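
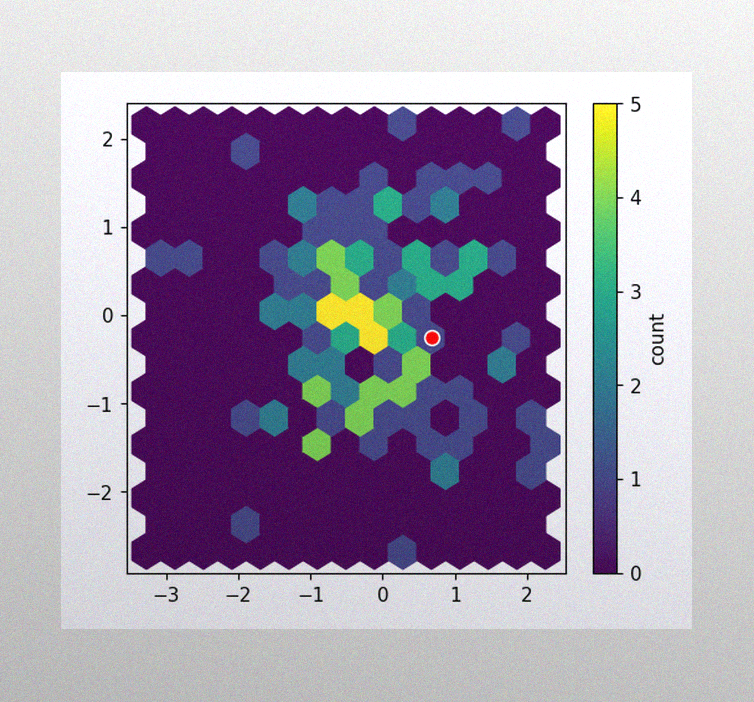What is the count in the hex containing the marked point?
1

The image has some photo noise and uneven lighting. The marked hex reads 1 on the colorbar.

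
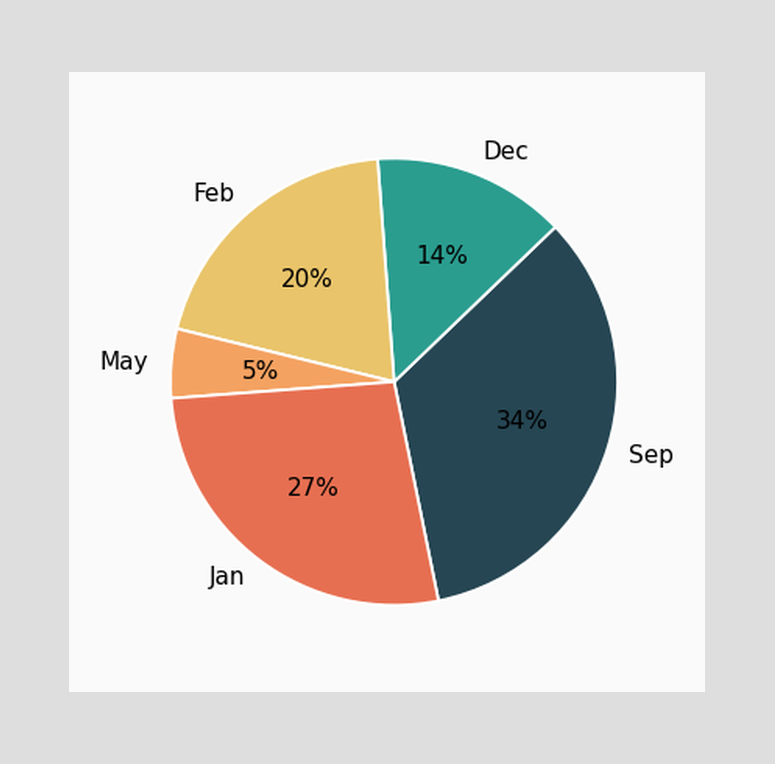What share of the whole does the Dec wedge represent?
14%

The Dec slice takes up 14% of the pie.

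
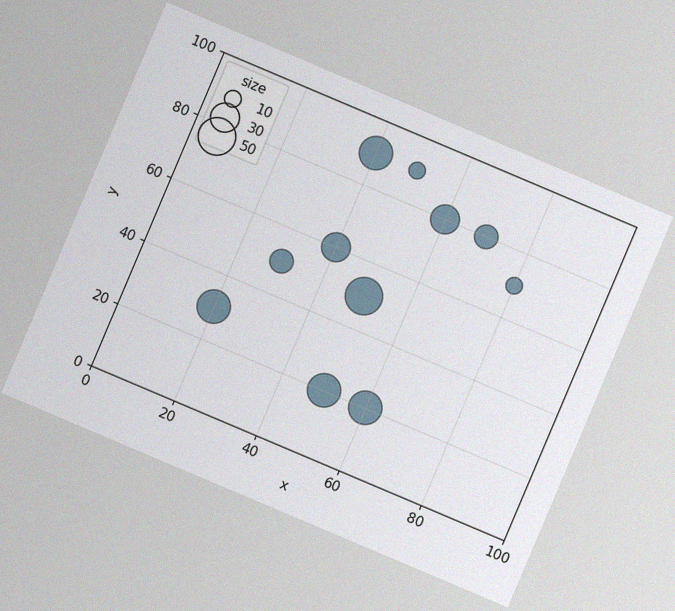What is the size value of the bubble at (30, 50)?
The chart is tilted about 23° clockwise, with some photo noise. Matching the bubble at (30, 50) against the size legend gives 20.

20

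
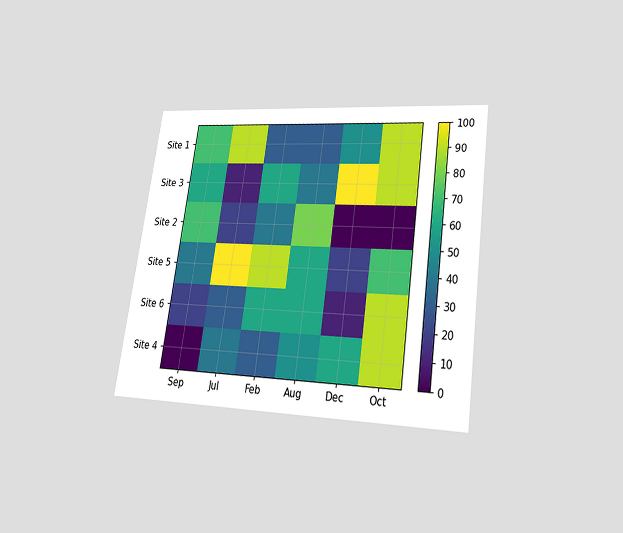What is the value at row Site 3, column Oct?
90

The chart is tilted about 8° clockwise and viewed at a slight angle. Matching cell (Site 3, Oct) against the colorbar gives 90.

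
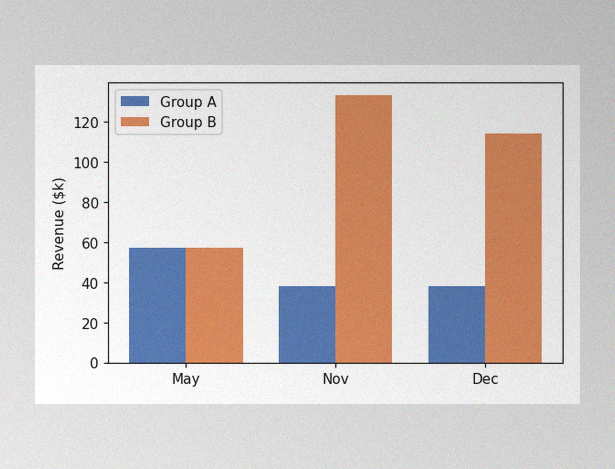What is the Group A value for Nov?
$38k

The image has some photo noise and uneven lighting. The Group A bar at Nov reaches $38k on the y-axis.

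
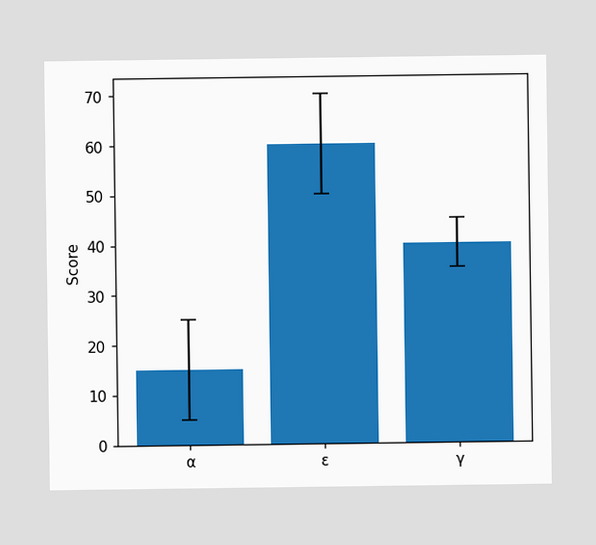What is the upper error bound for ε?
The ε bar's upper whisker reaches 70.

70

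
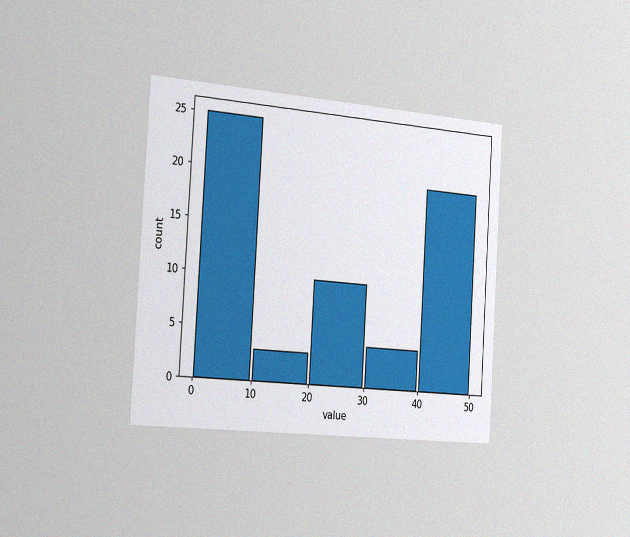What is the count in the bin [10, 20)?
The chart is tilted about 4° clockwise and viewed slightly from the left, with some photo noise. The [10, 20) bin has height 3.

3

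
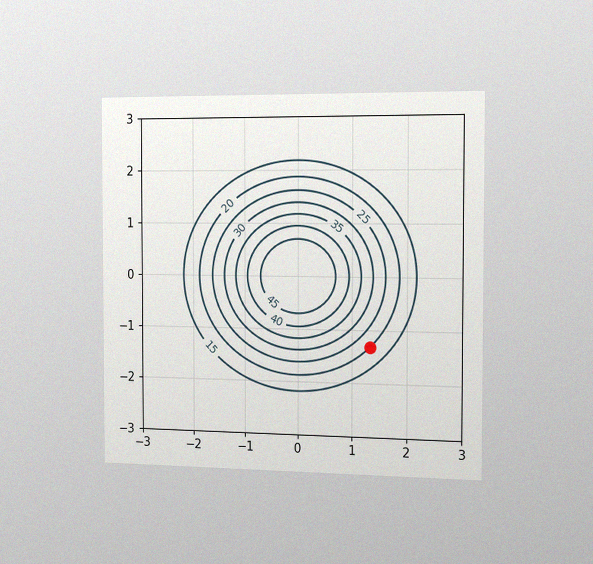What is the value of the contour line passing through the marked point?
The chart is viewed slightly from the right, with some photo noise. The marked point sits on the contour labelled 20.

20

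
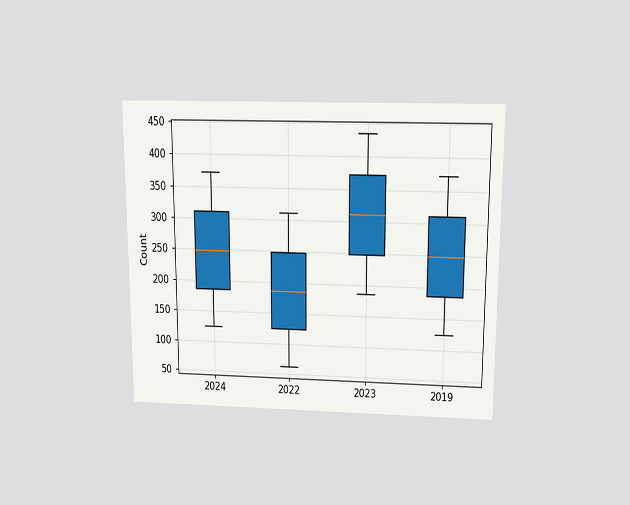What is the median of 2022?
186

The chart is viewed slightly from above. The median line in the 2022 box sits at 186.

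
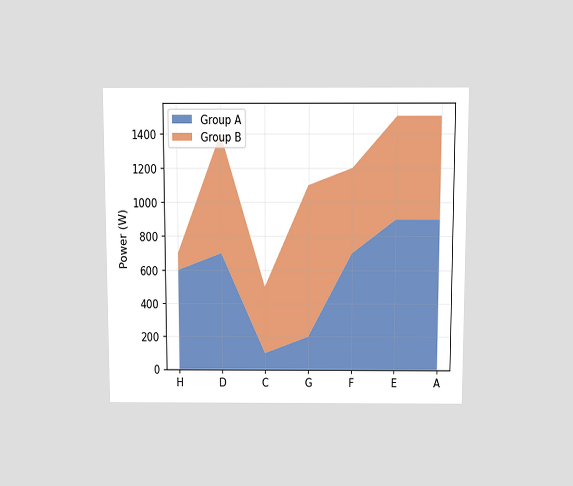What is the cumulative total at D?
The chart is viewed slightly from above. The stacked total at D reaches 1400W.

1400W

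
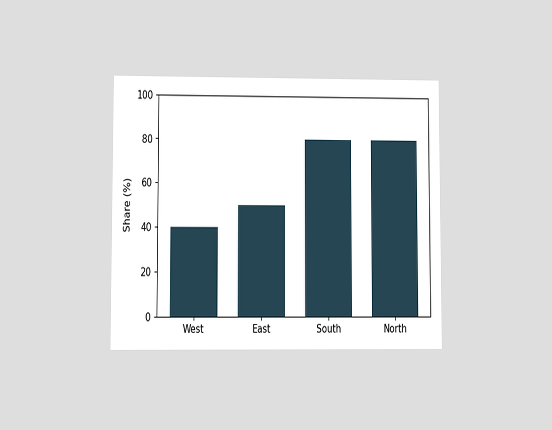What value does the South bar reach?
The chart is viewed at a slight angle. Reading along the chart's y-axis, the South bar reaches 80%.

80%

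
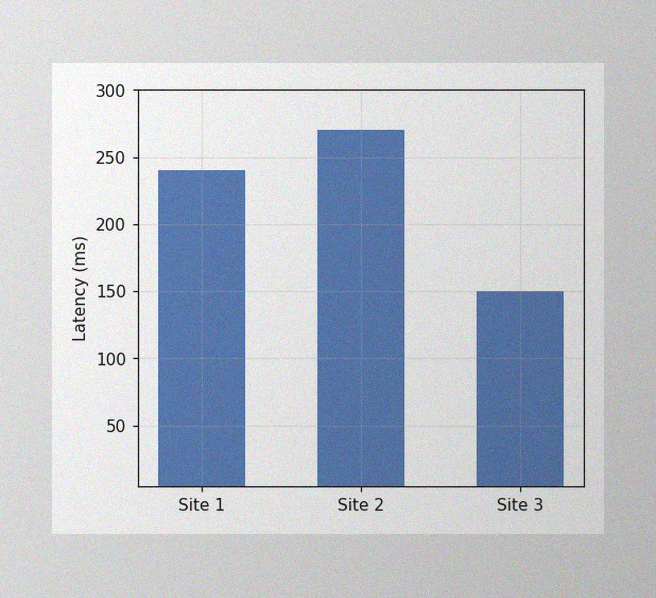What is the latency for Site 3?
150ms

The image has some photo noise and uneven lighting. Reading along the chart's y-axis, the Site 3 bar reaches 150ms.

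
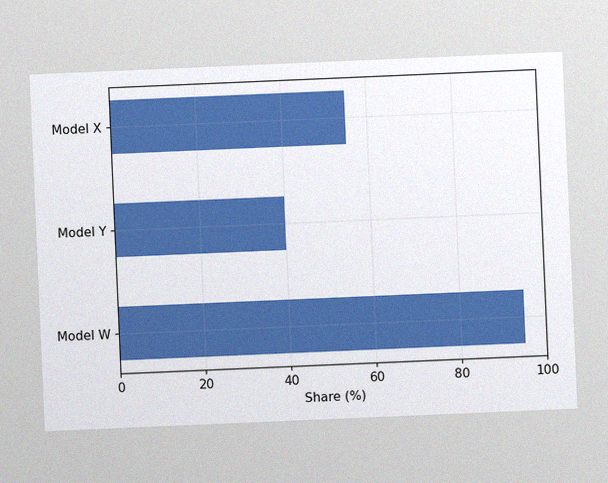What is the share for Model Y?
The chart is tilted about 2° counter-clockwise, with some photo noise. Reading along the chart's x-axis, the Model Y bar reaches 40%.

40%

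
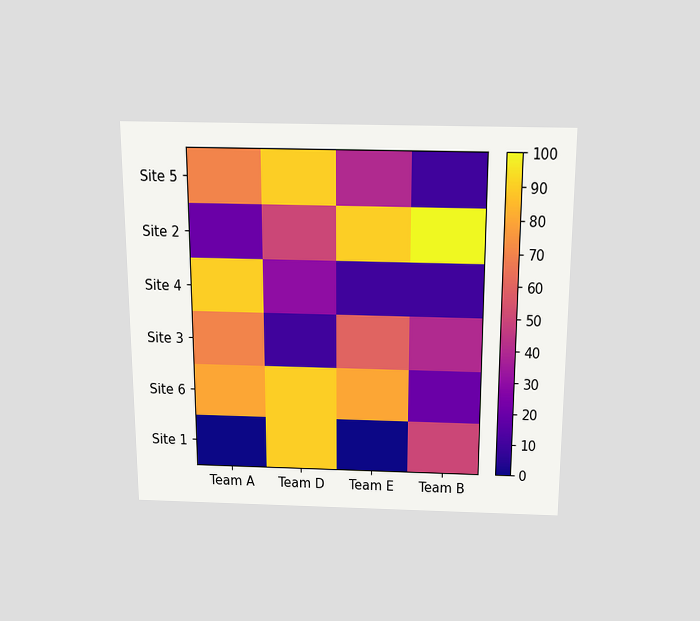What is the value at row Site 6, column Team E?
The chart is viewed slightly from above. Matching cell (Site 6, Team E) against the colorbar gives 80.

80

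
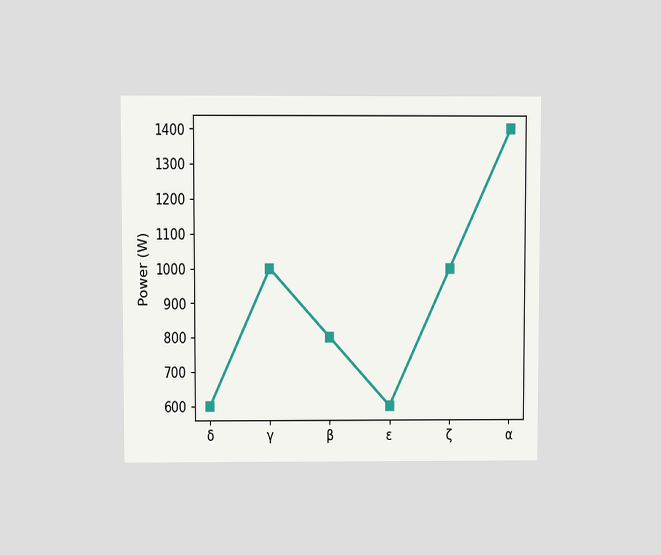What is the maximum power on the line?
1400W

The chart is viewed at a slight angle. The highest point is at α, and reading across to the y-axis gives 1400W.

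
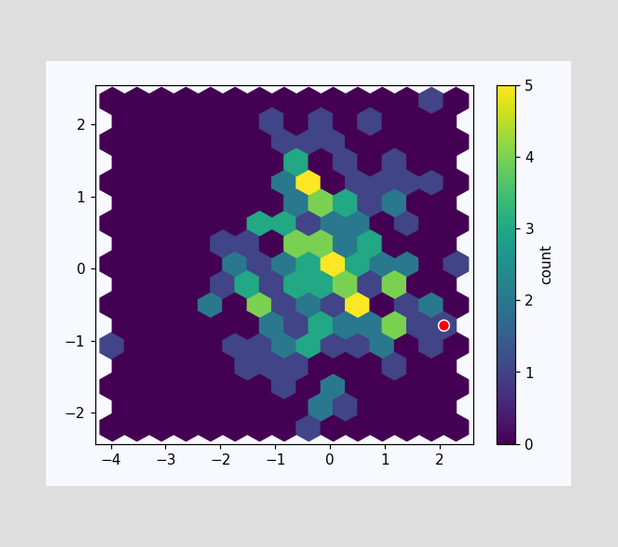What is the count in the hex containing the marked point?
1

The marked hex reads 1 on the colorbar.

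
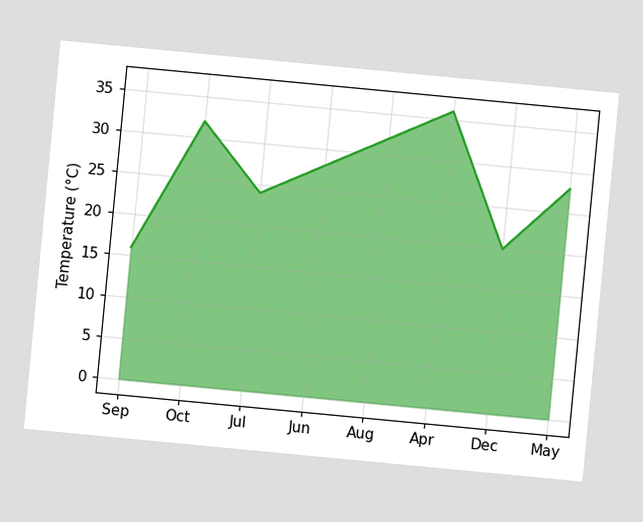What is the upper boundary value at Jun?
The chart is tilted about 5° clockwise. At Jun the upper boundary is at 28°C.

28°C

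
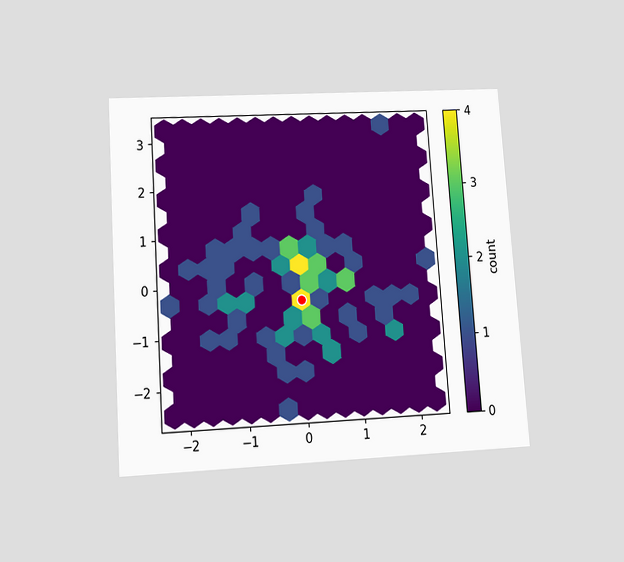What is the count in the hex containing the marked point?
4

The chart is tilted about 4° counter-clockwise and viewed at a slight angle. The marked hex reads 4 on the colorbar.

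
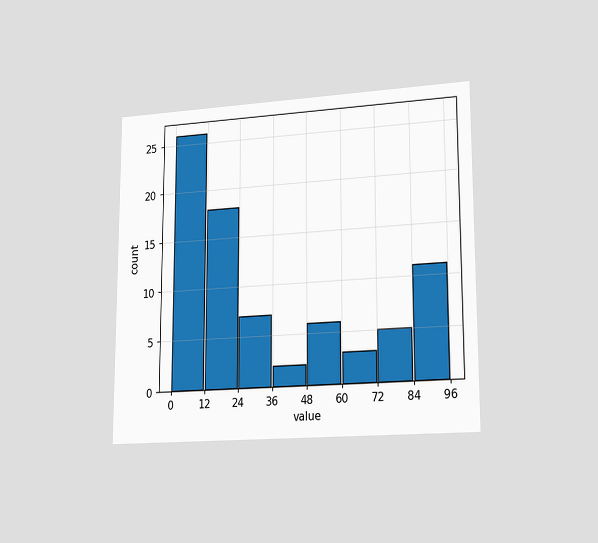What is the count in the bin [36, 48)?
The chart is viewed slightly from the right. The [36, 48) bin has height 2.

2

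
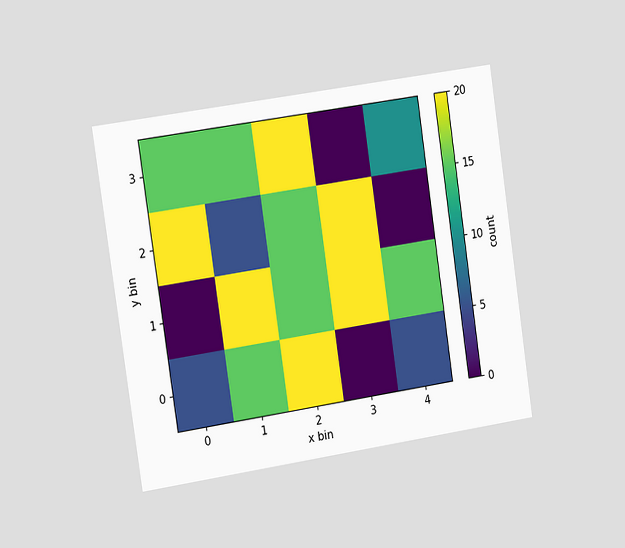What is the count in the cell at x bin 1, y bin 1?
20

The chart is tilted about 8° counter-clockwise and viewed slightly from the left. Matching the cell (1, 1) against the colorbar gives 20.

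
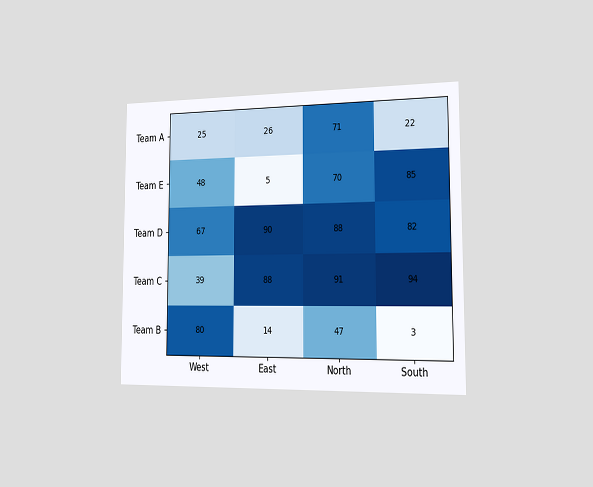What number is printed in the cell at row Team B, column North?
The chart is viewed slightly from the right. The (Team B, North) cell reads 47.

47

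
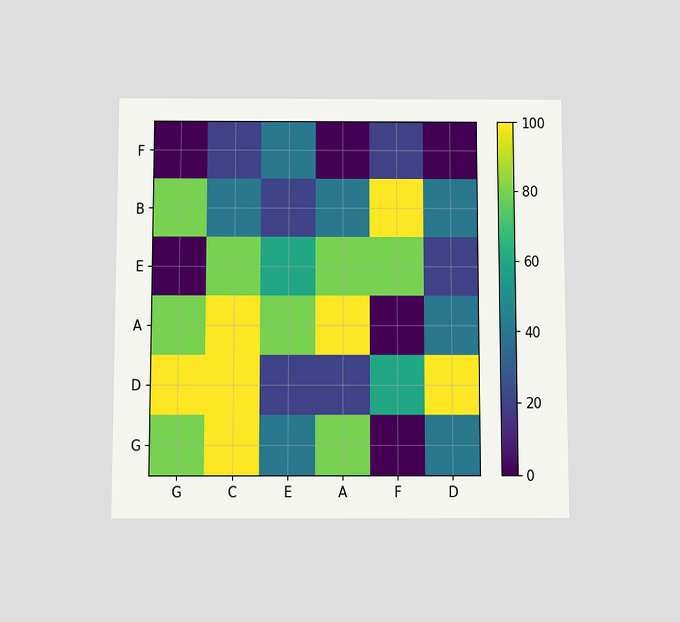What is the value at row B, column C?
40

The chart is viewed slightly from below. Matching cell (B, C) against the colorbar gives 40.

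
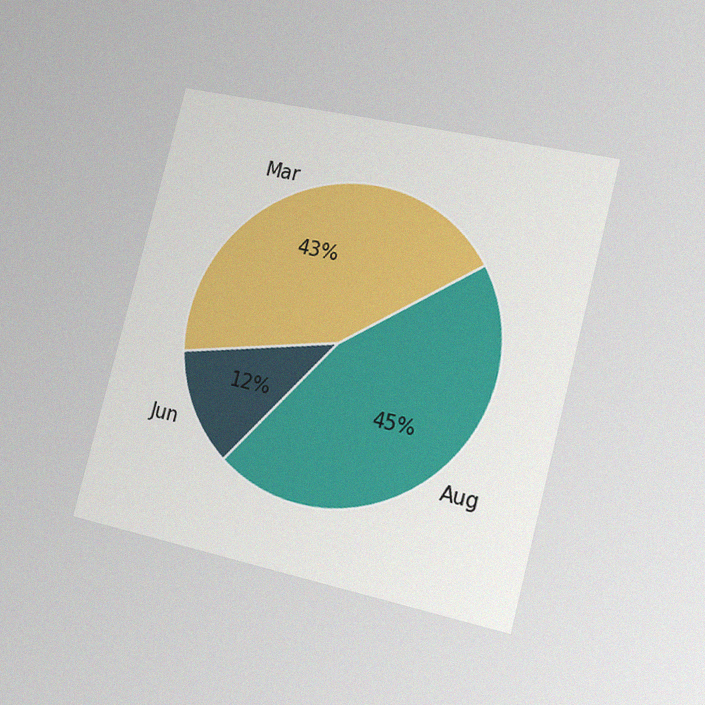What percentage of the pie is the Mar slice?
The chart is tilted about 14° clockwise and viewed slightly from the right, with some photo noise. The Mar slice takes up 43% of the pie.

43%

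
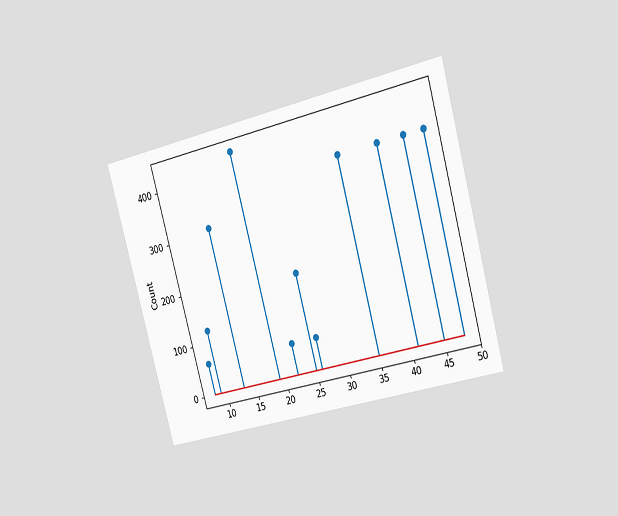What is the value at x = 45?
372

The chart is tilted about 15° counter-clockwise and viewed slightly from the right. The stem at x=45 reaches 372.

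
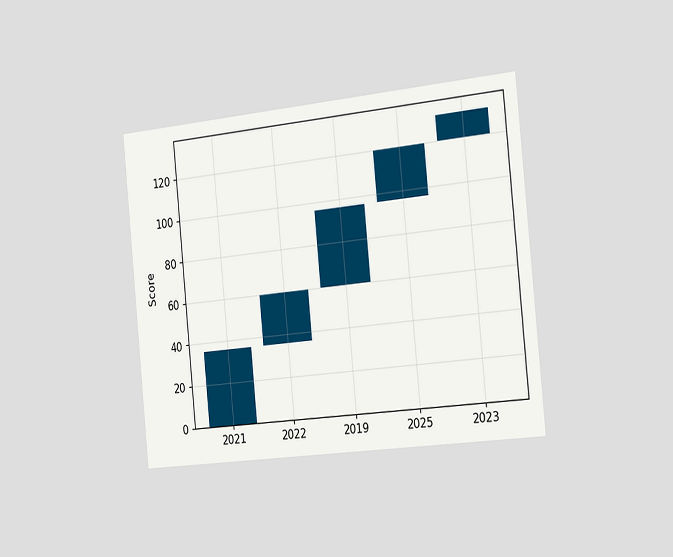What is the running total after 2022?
60

The chart is tilted about 6° counter-clockwise and viewed slightly from the right. After 2022 the running total reaches 60.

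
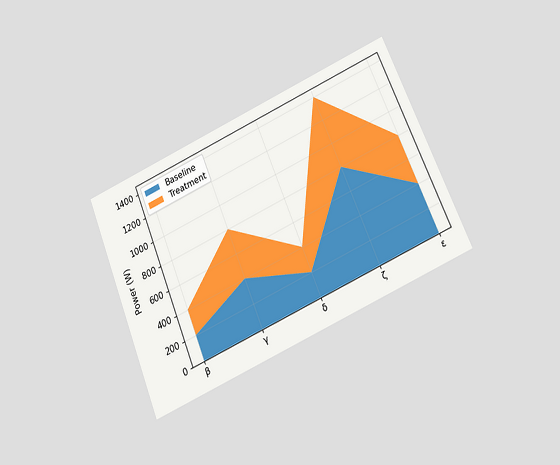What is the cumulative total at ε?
The chart is tilted about 23° counter-clockwise and viewed slightly from below. The stacked total at ε reaches 800W.

800W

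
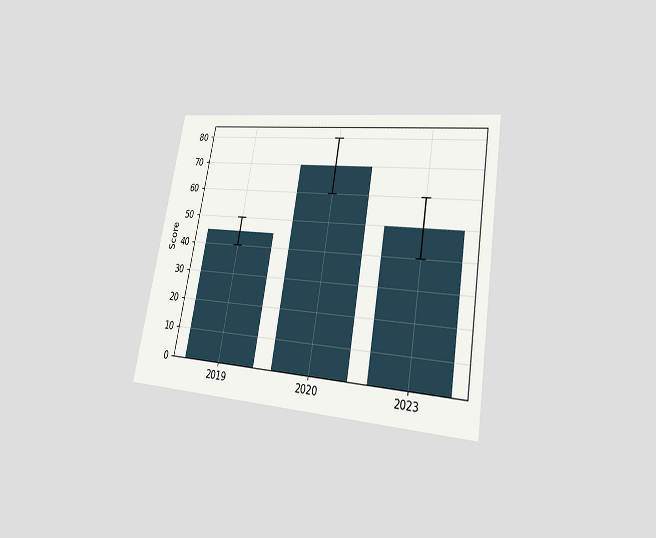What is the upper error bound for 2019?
The chart is tilted about 10° clockwise and viewed at a slight angle. The 2019 bar's upper whisker reaches 50.

50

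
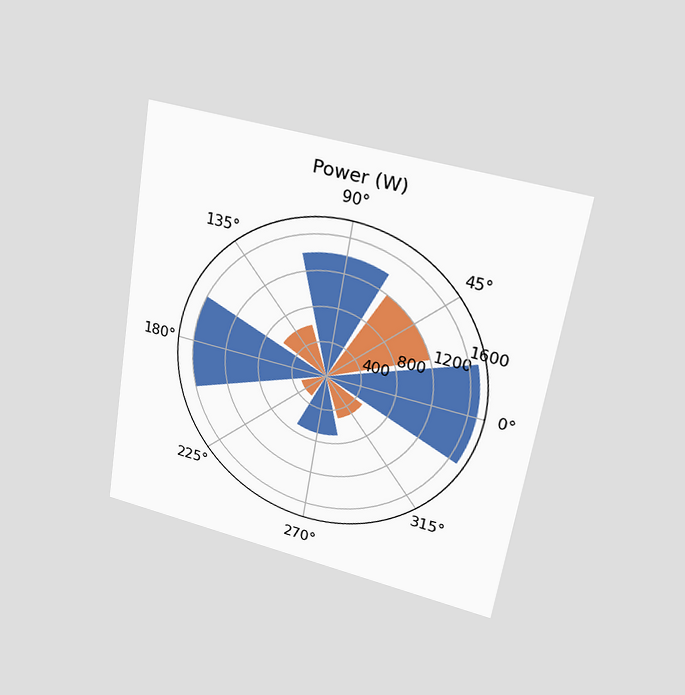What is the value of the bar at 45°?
1200W

The chart is tilted about 9° clockwise and viewed at a slight angle. The bar at 45° reaches 1200W on the radial axis.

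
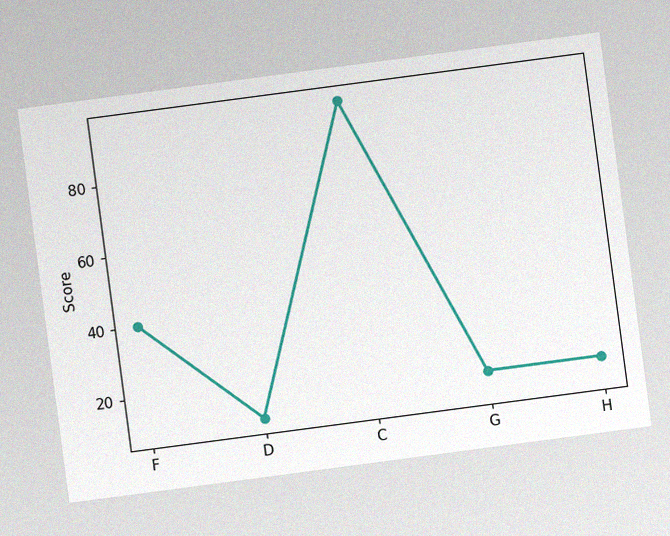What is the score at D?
The chart is tilted about 8° counter-clockwise, with some photo noise. At D, the line is at 10.

10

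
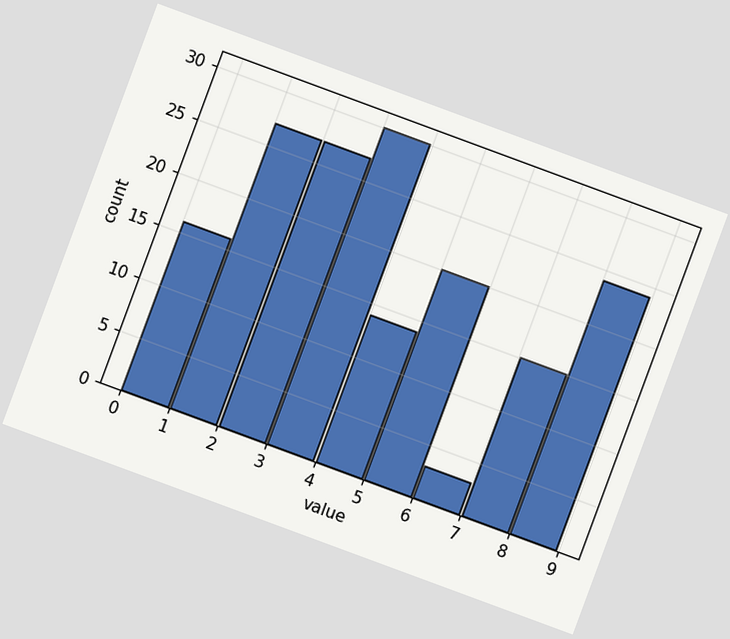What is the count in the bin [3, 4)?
30

The chart is tilted about 20° clockwise. The [3, 4) bin has height 30.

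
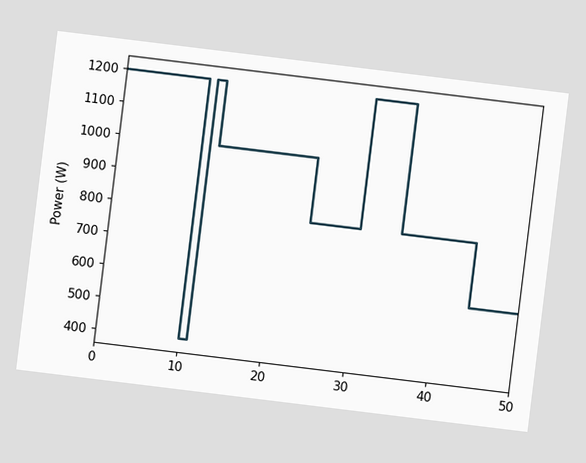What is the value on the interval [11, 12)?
1200W

The chart is tilted about 7° clockwise. On [11, 12) the step sits at 1200W.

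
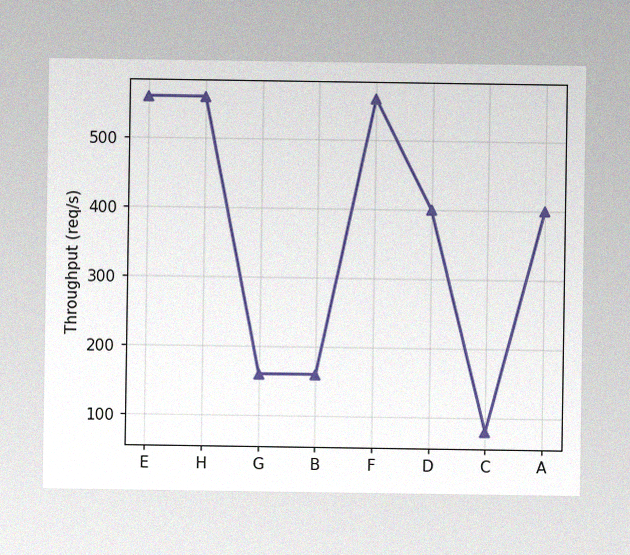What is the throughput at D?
The image has some photo noise and uneven lighting. At D, the line is at 400req/s.

400req/s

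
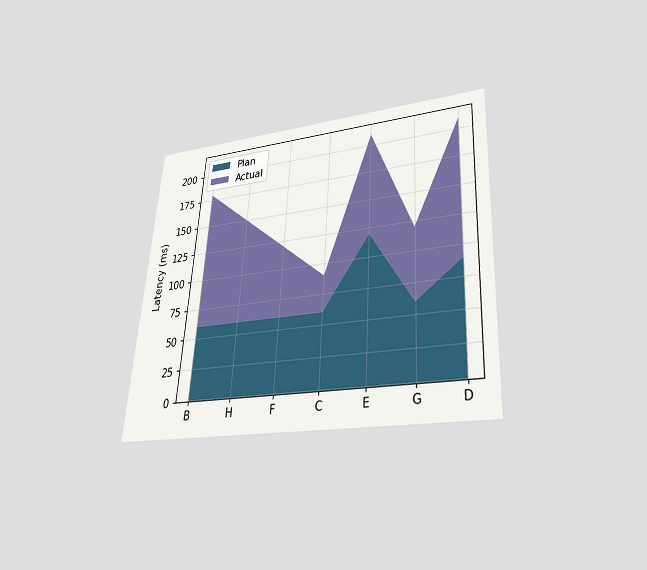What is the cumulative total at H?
The chart is tilted about 4° clockwise and viewed slightly from below. The stacked total at H reaches 150ms.

150ms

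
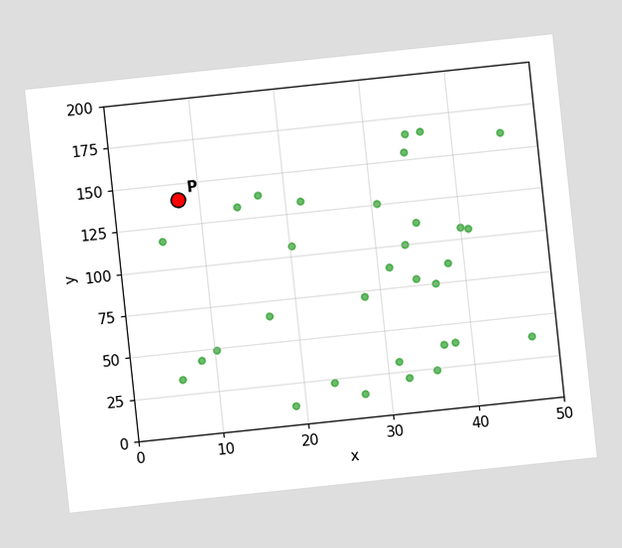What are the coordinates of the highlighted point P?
(7.5, 140)

The chart is tilted about 6° counter-clockwise. Following the gridlines from P to each axis, P sits at (7.5, 140).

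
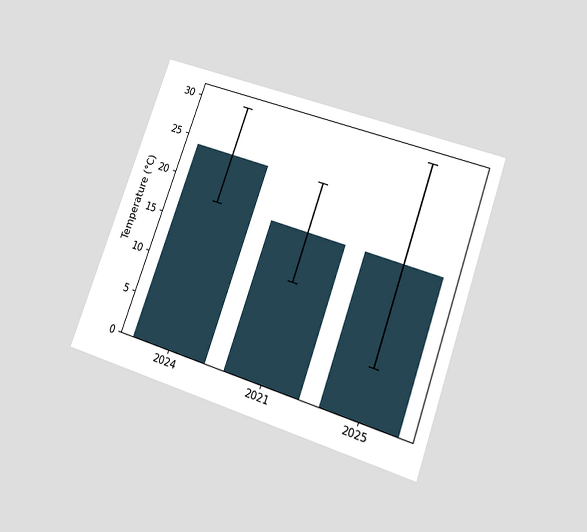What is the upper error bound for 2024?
The chart is tilted about 19° clockwise and viewed at a slight angle. The 2024 bar's upper whisker reaches 30°C.

30°C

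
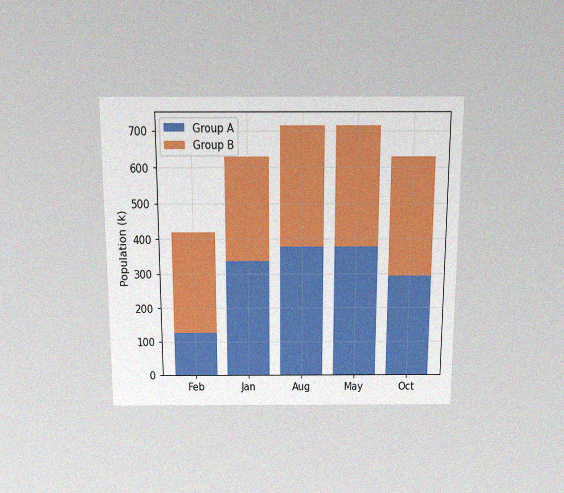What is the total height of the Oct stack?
630k

The chart is viewed slightly from above, with some photo noise. The Oct stack's top reaches 630k on the y-axis.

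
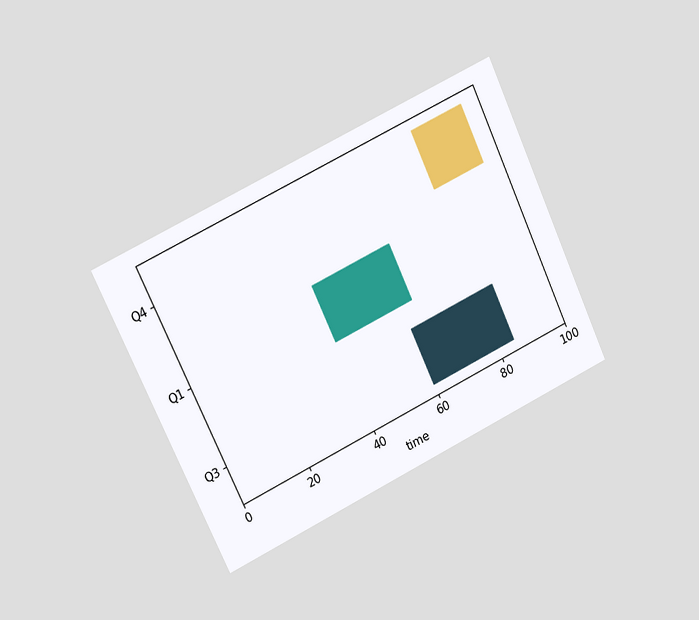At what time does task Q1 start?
40

The chart is tilted about 25° counter-clockwise and viewed at a slight angle. The Q1 bar begins at t=40.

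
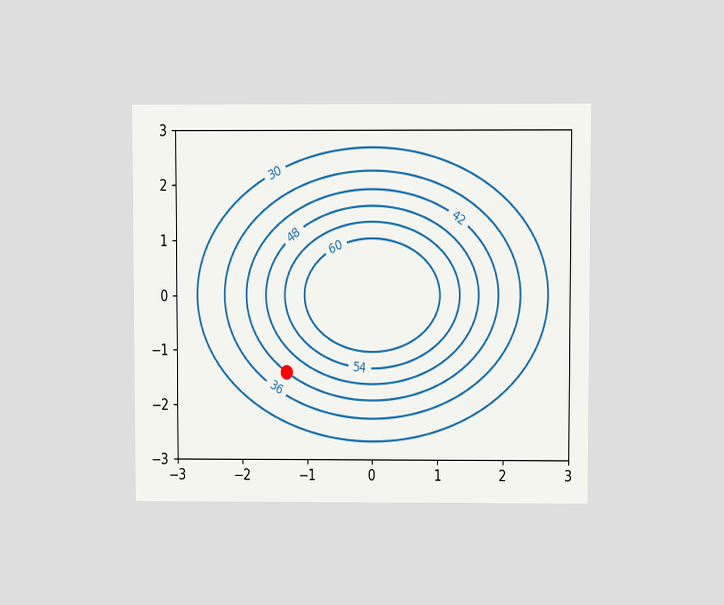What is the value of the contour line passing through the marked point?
42

The chart is viewed at a slight angle. The marked point sits on the contour labelled 42.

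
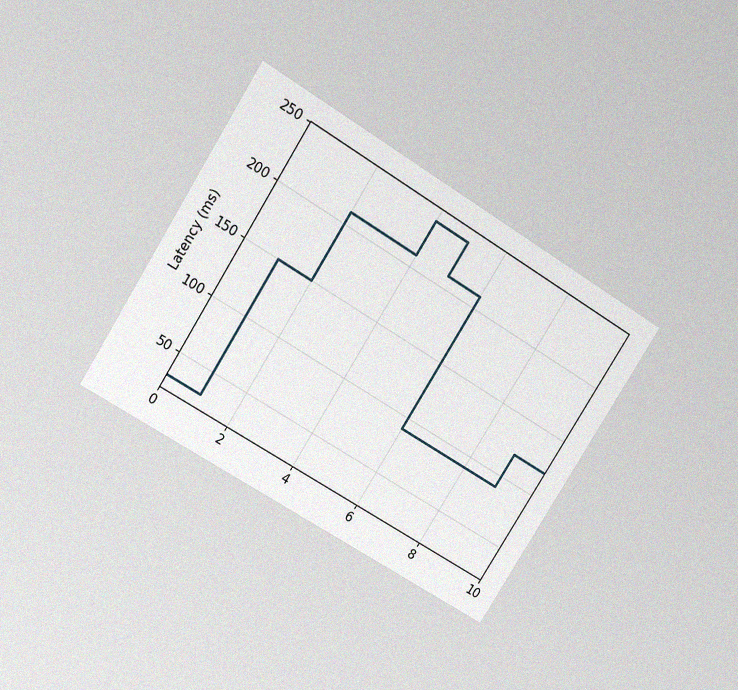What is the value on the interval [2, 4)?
The chart is tilted about 32° clockwise and viewed slightly from above, with some photo noise. On [2, 4) the step sits at 210ms.

210ms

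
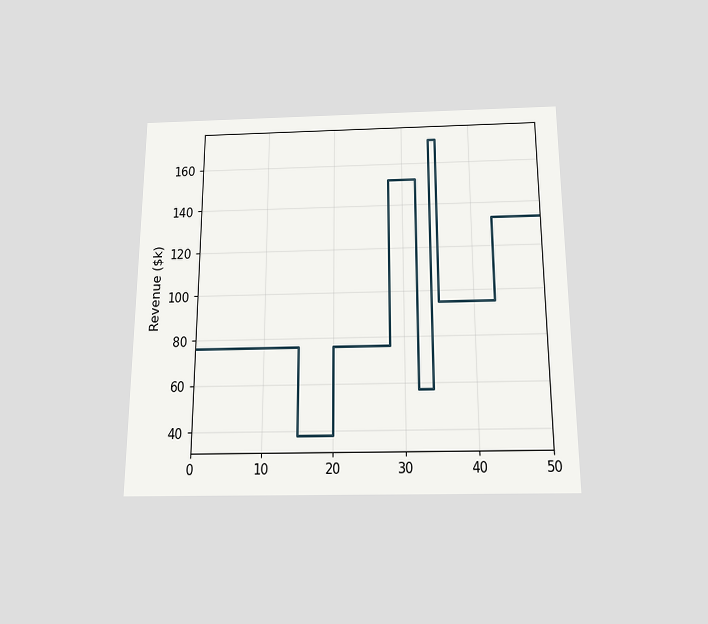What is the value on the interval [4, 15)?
$76k

The chart is viewed slightly from below. On [4, 15) the step sits at $76k.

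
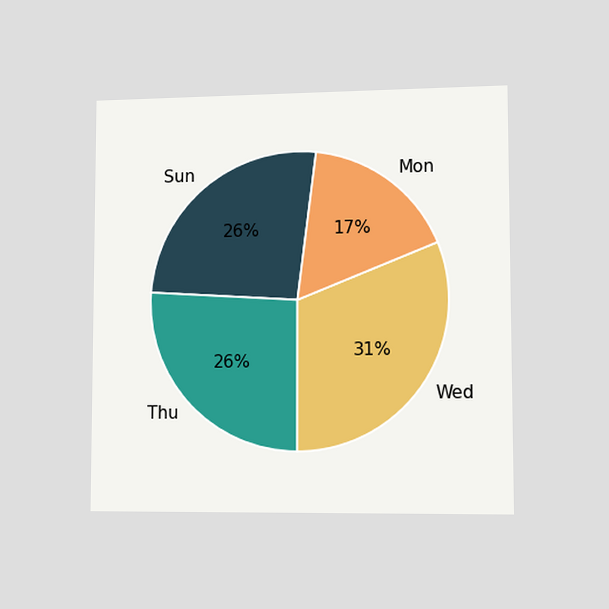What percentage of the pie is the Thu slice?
The chart is viewed slightly from the right. The Thu slice takes up 26% of the pie.

26%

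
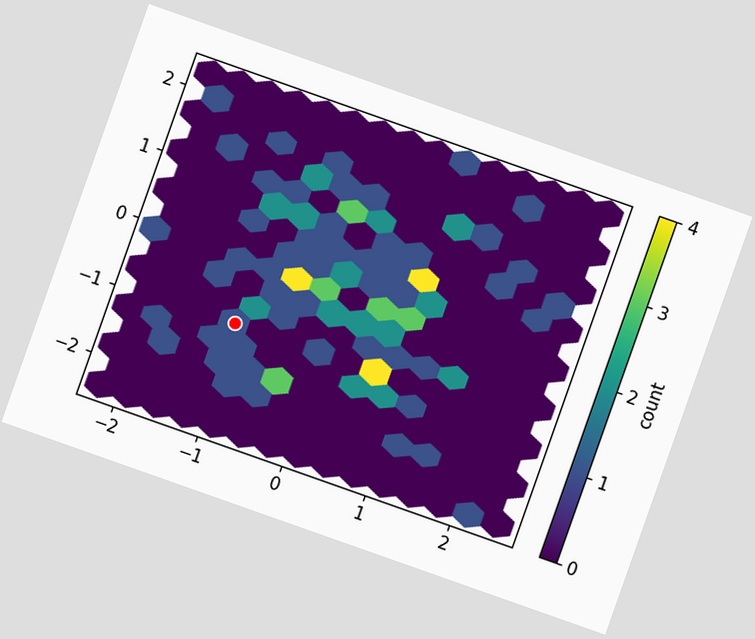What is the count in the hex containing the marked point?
The chart is tilted about 19° clockwise. The marked hex reads 1 on the colorbar.

1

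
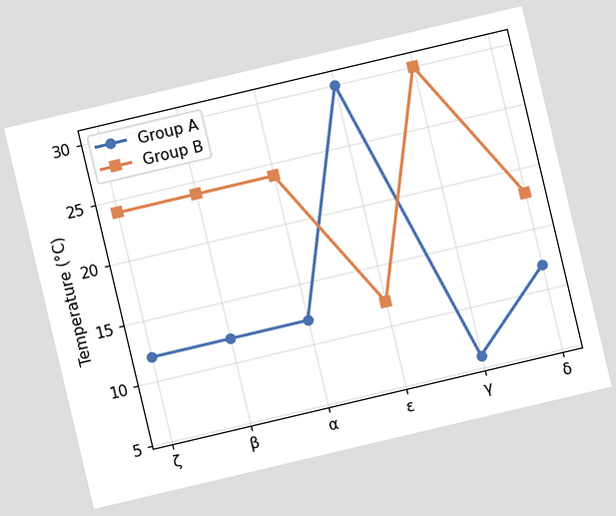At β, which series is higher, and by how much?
Group B, by 12°C

The chart is tilted about 13° counter-clockwise. At β, Group B sits above the other line by 12°C.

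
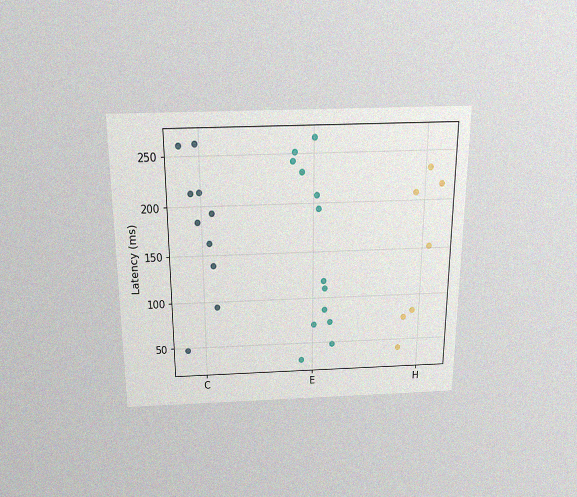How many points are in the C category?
The chart is viewed slightly from above, with some photo noise. Counting the markers in the C column gives 10.

10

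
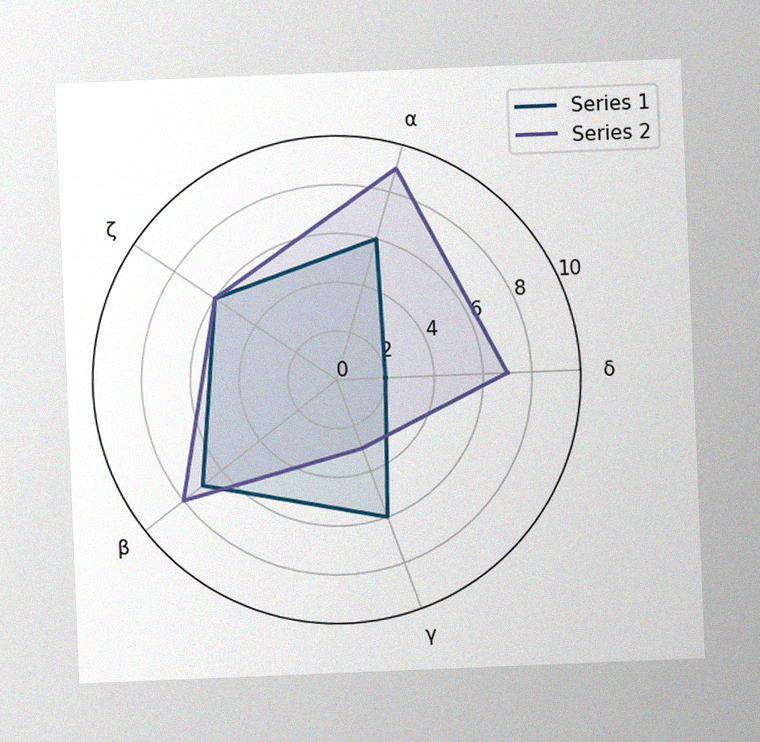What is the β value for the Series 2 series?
The chart is tilted about 2° counter-clockwise, with some photo noise. On the β axis, Series 2 reaches 8.

8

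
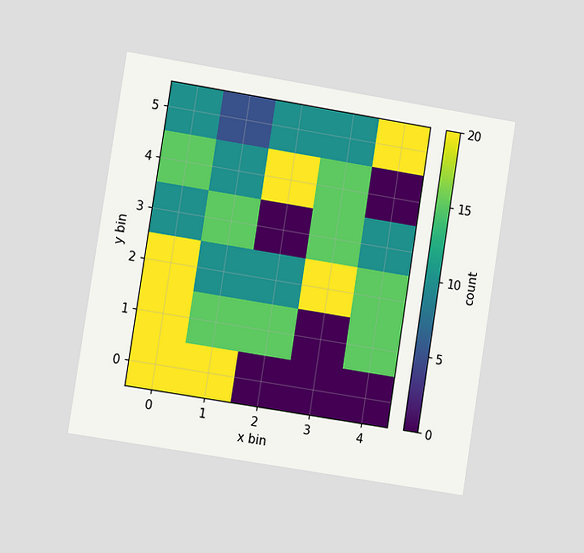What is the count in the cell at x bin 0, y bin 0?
The chart is tilted about 9° clockwise and viewed slightly from the left. Matching the cell (0, 0) against the colorbar gives 20.

20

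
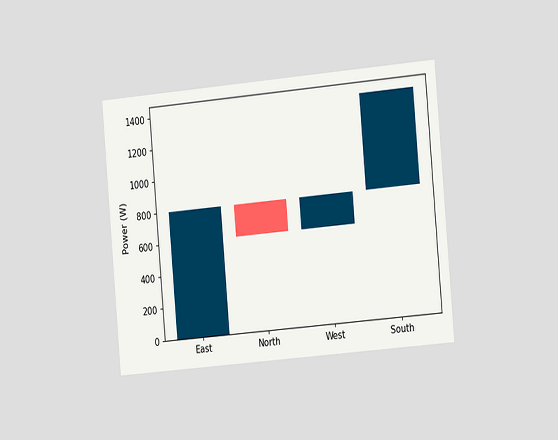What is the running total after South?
1400W

The chart is tilted about 5° counter-clockwise and viewed slightly from the right. After South the running total reaches 1400W.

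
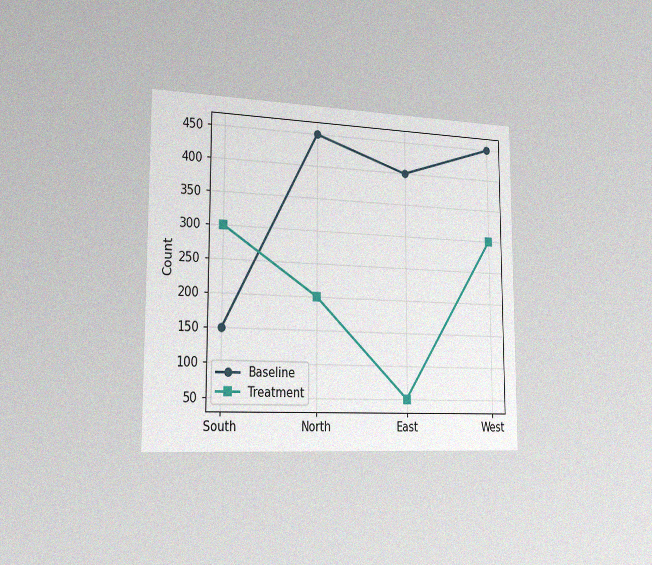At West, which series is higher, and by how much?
The chart is viewed slightly from the left, with some photo noise. At West, Baseline sits above the other line by 150.

Baseline, by 150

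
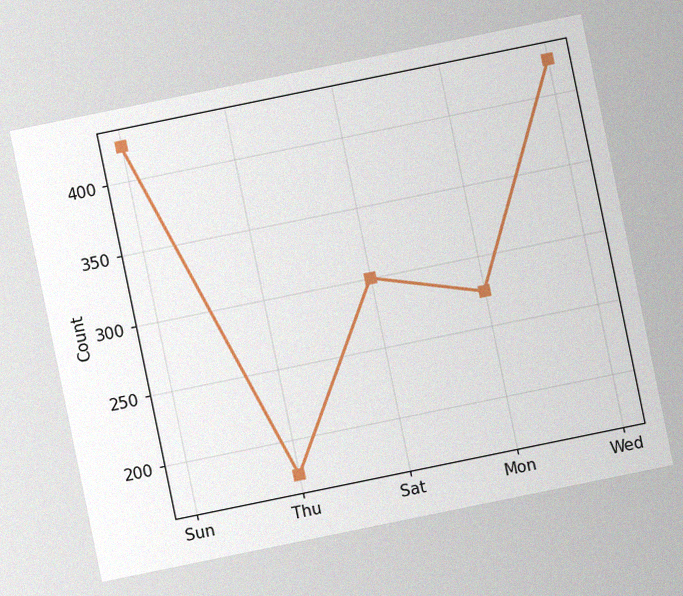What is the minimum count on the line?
175

The chart is tilted about 12° counter-clockwise, with some photo noise. The lowest point is at Thu, and reading across to the y-axis gives 175.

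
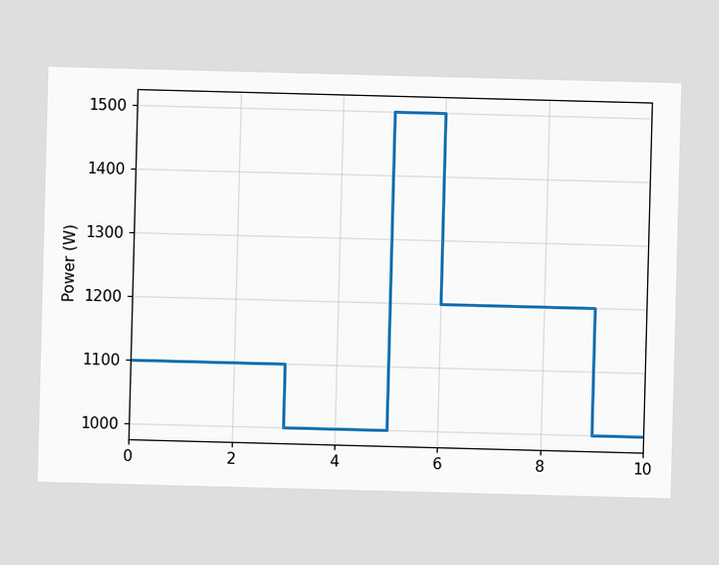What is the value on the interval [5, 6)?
On [5, 6) the step sits at 1500W.

1500W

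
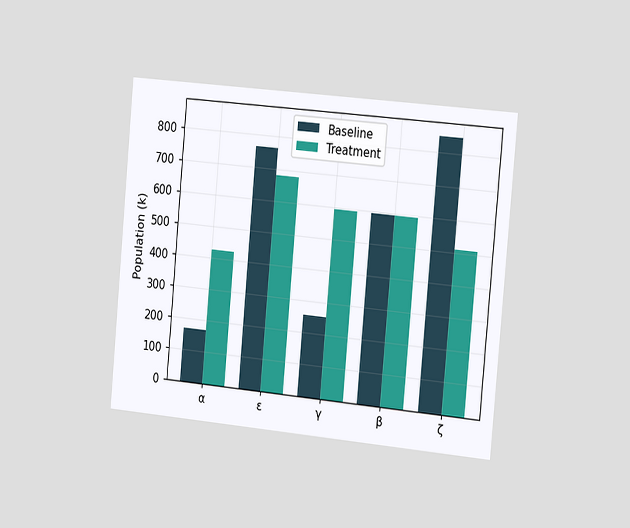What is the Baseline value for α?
The chart is tilted about 5° clockwise and viewed slightly from the right. The Baseline bar at α reaches 170k on the y-axis.

170k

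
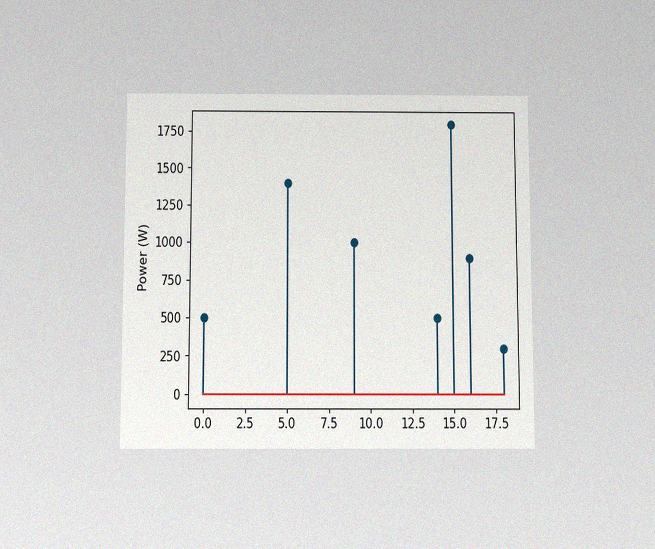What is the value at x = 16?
900W

The chart is viewed slightly from below, with some photo noise. The stem at x=16 reaches 900W.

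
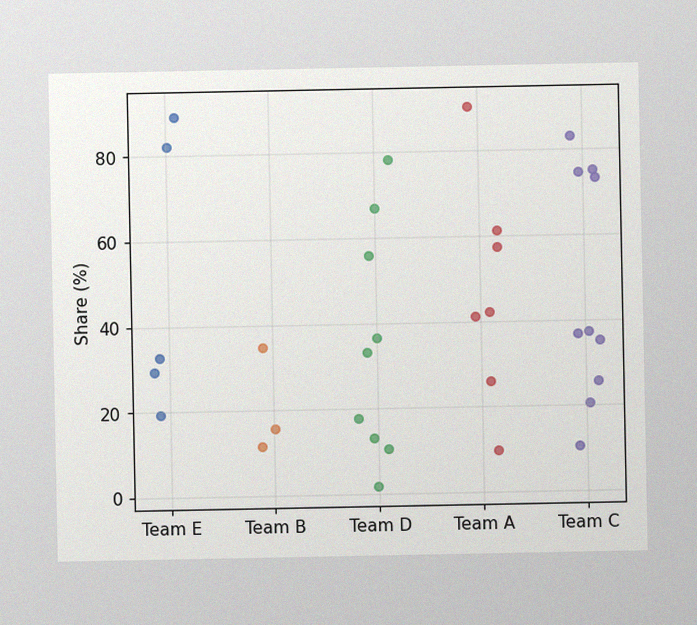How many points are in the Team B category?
3

The image has some photo noise and uneven lighting. Counting the markers in the Team B column gives 3.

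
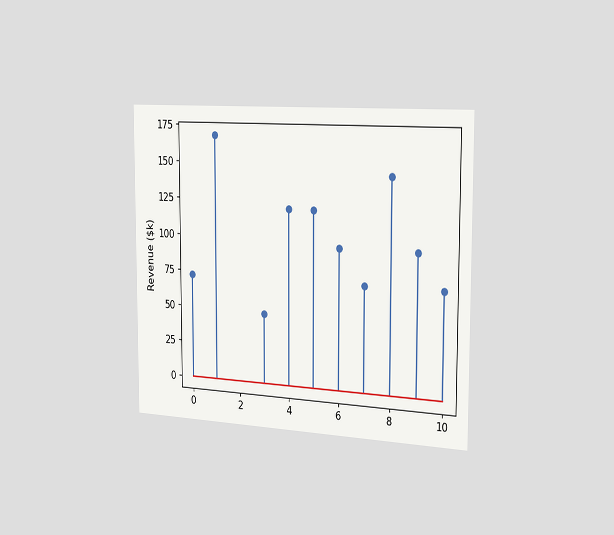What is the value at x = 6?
$96k

The chart is viewed slightly from the right. The stem at x=6 reaches $96k.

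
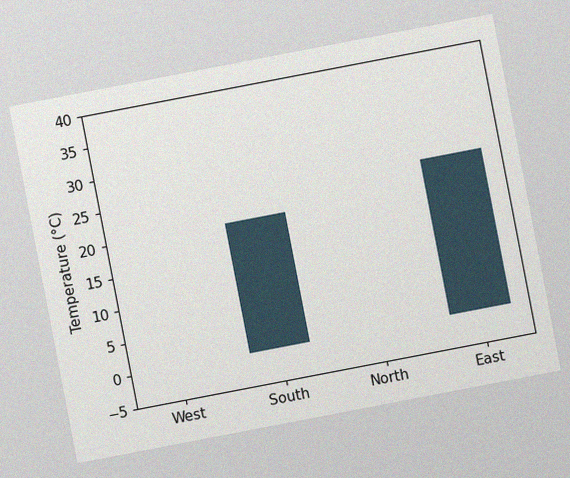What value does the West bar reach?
The chart is tilted about 11° counter-clockwise, with some photo noise. Reading along the chart's y-axis, the West bar reaches 0°C.

0°C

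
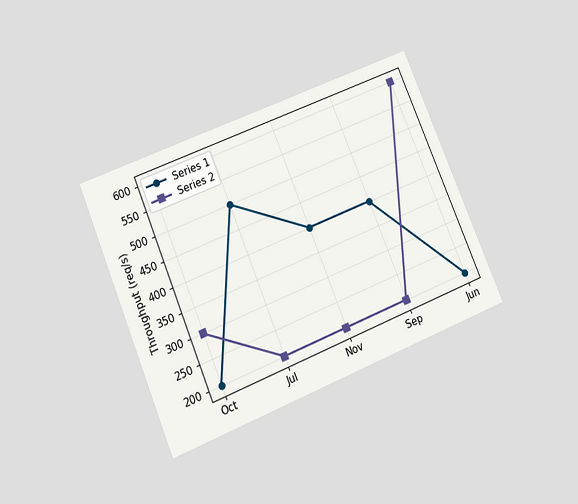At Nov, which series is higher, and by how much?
Series 1, by 200req/s

The chart is tilted about 23° counter-clockwise and viewed slightly from below. At Nov, Series 1 sits above the other line by 200req/s.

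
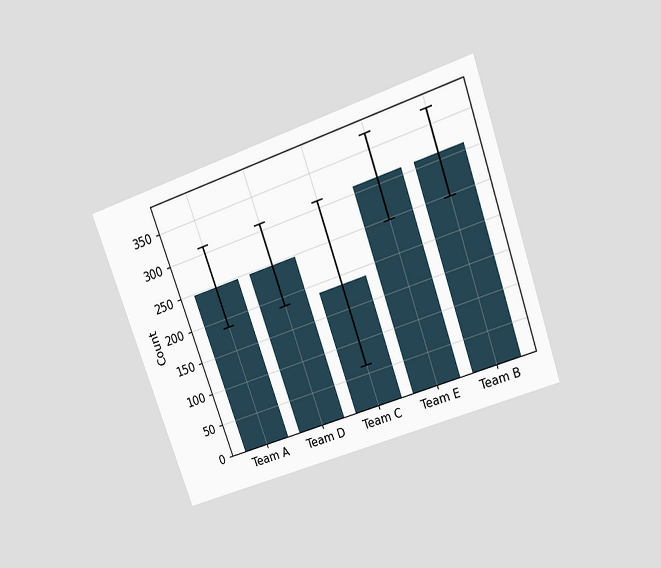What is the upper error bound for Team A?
The chart is tilted about 19° counter-clockwise and viewed slightly from above. The Team A bar's upper whisker reaches 310.

310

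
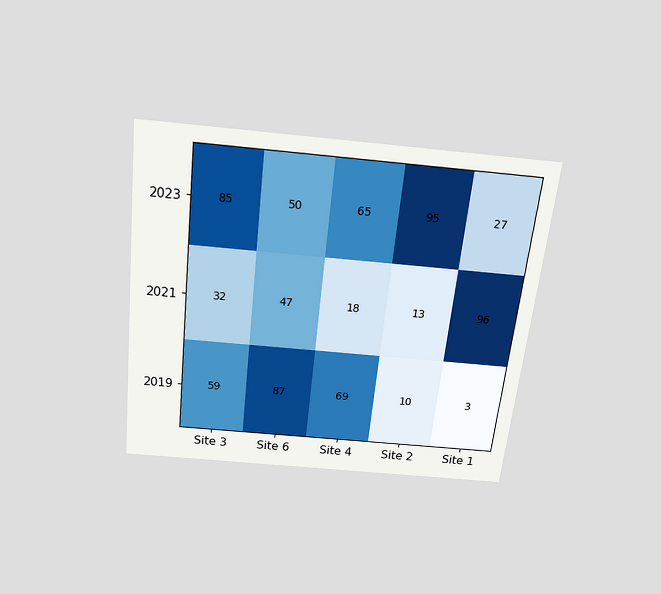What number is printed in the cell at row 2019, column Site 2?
10

The chart is tilted about 6° clockwise and viewed slightly from above. The (2019, Site 2) cell reads 10.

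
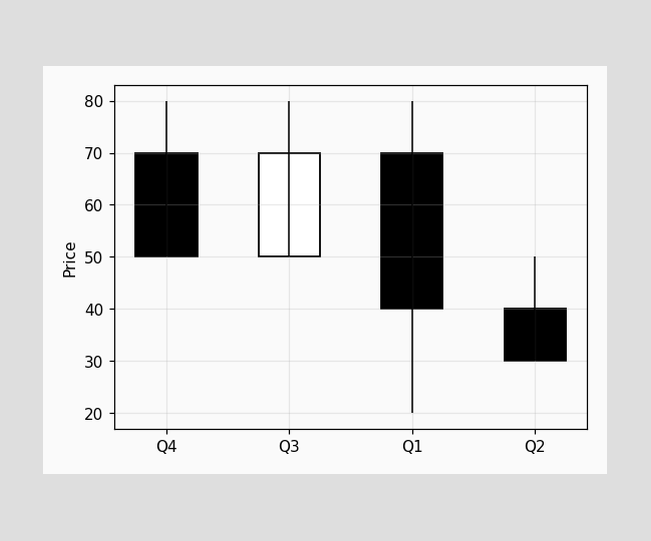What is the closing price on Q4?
The Q4 candle closes at 50.

50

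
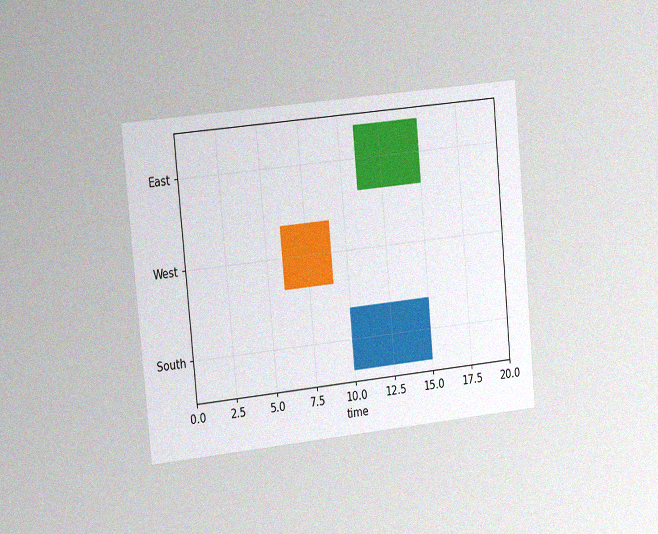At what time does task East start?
The chart is tilted about 5° counter-clockwise and viewed slightly from the left, with some photo noise. The East bar begins at t=11.

11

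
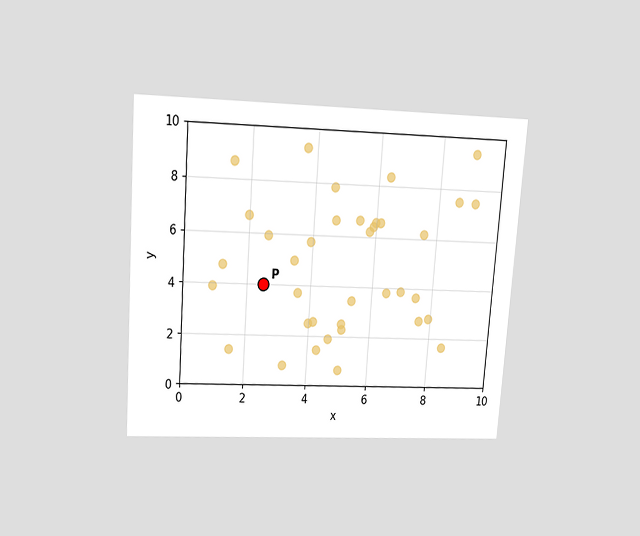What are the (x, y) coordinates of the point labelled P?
The chart is tilted about 4° clockwise and viewed slightly from above. Following the gridlines from P to each axis, P sits at (2.5, 4).

(2.5, 4)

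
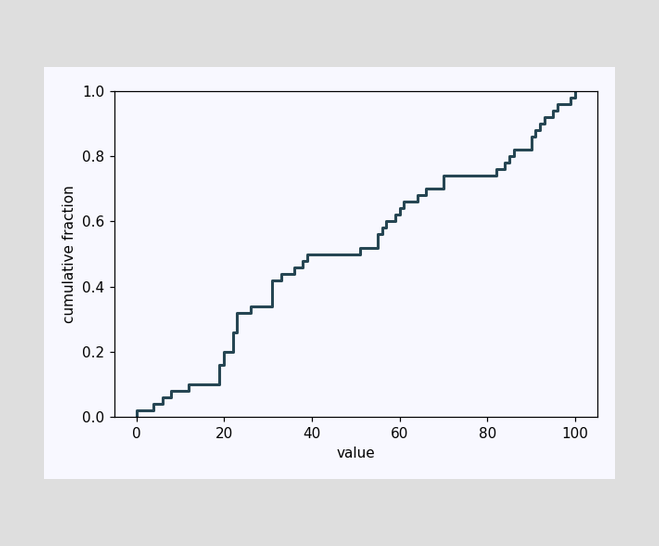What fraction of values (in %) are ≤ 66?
70%

At x=66 the ECDF step is at 70%.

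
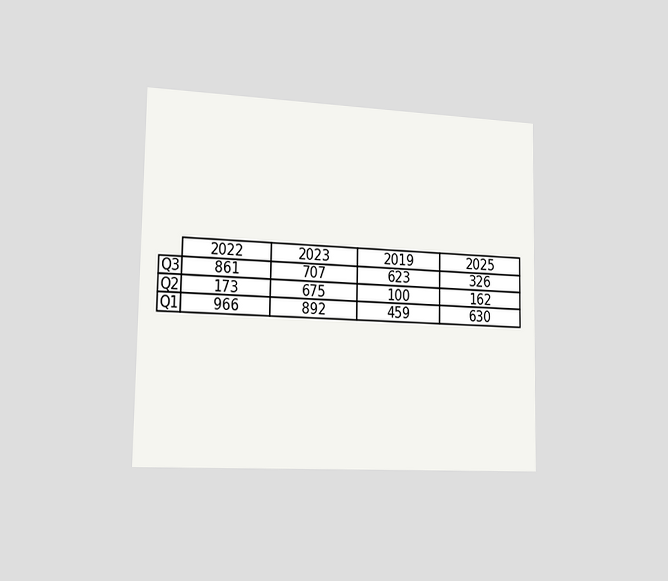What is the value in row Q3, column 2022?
861

The chart is viewed slightly from the left. The (Q3, 2022) cell reads 861.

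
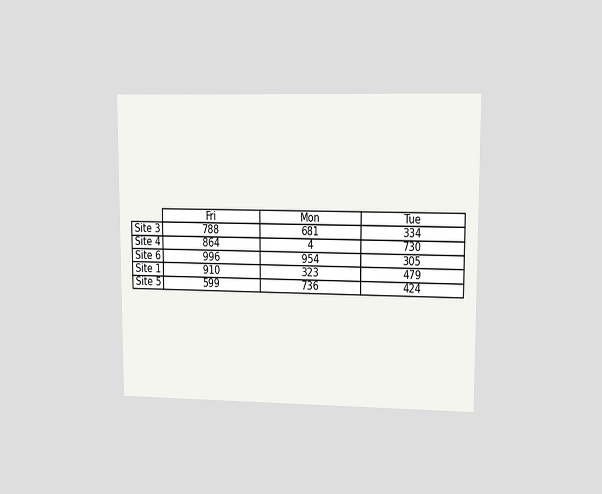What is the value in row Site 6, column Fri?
The chart is viewed at a slight angle. The (Site 6, Fri) cell reads 996.

996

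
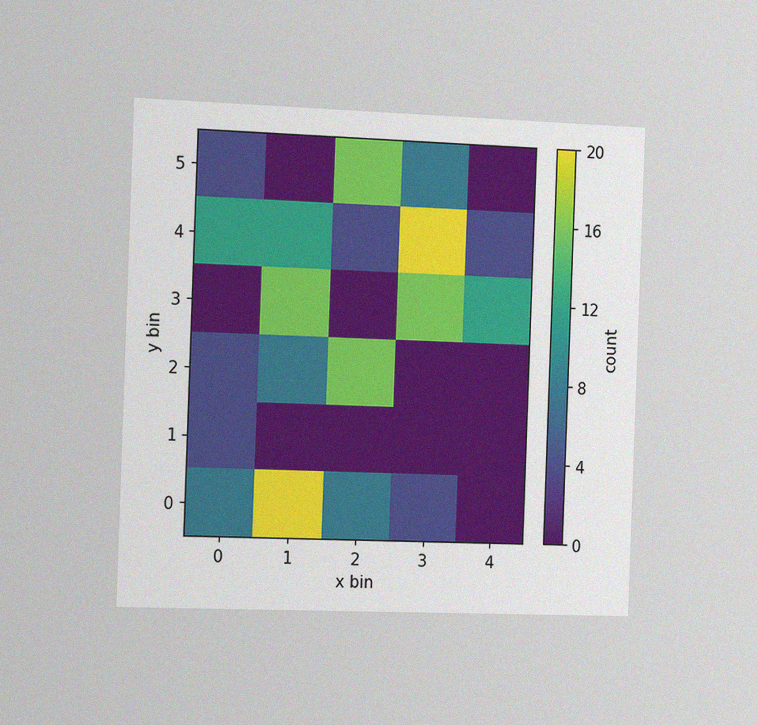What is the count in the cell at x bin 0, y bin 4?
The chart is tilted about 2° clockwise and viewed slightly from the left, with some photo noise. Matching the cell (0, 4) against the colorbar gives 12.

12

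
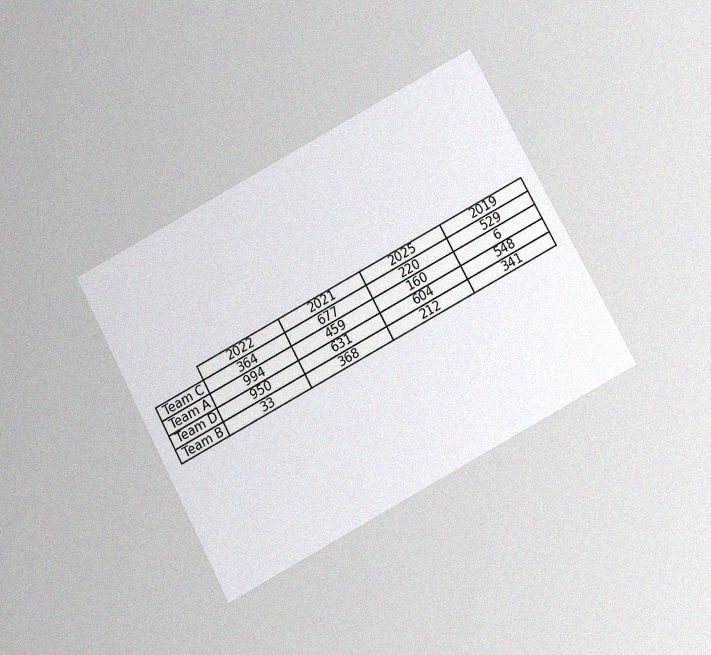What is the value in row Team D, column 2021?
The chart is tilted about 28° counter-clockwise and viewed slightly from below, with some photo noise. The (Team D, 2021) cell reads 631.

631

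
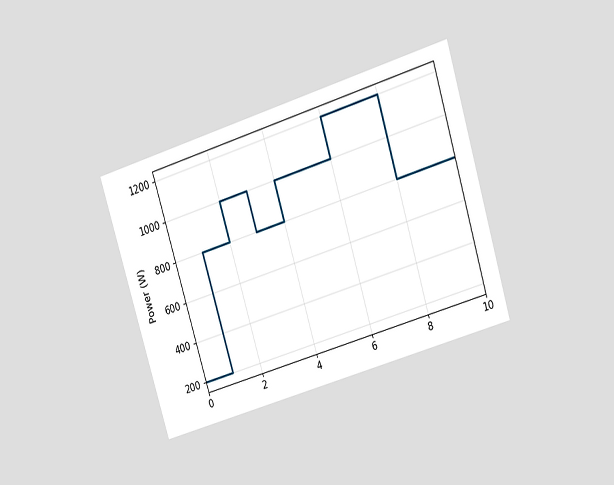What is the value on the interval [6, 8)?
1200W

The chart is tilted about 17° counter-clockwise and viewed at a slight angle. On [6, 8) the step sits at 1200W.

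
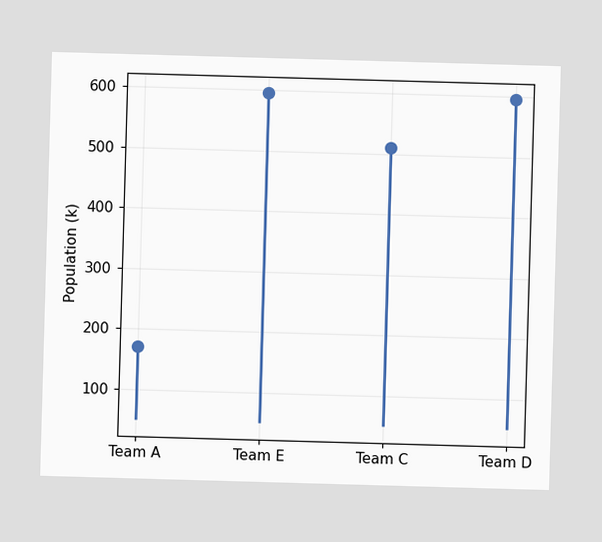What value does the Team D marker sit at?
595k

The Team D marker sits at 595k.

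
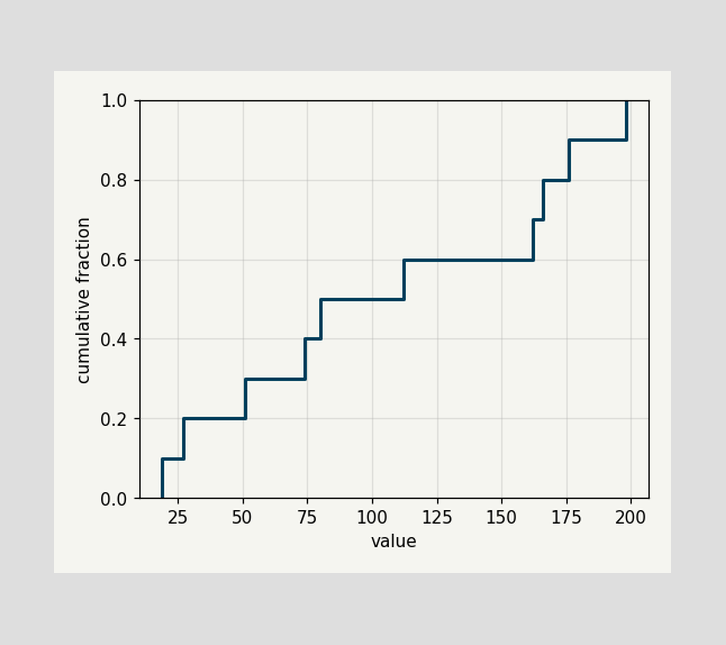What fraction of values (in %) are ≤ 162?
70%

At x=162 the ECDF step is at 70%.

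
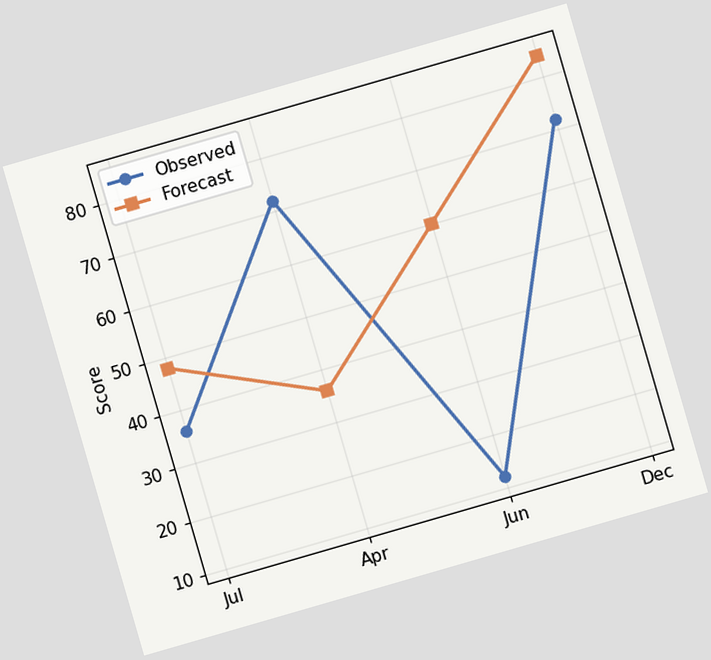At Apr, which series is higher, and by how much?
Observed, by 36

The chart is tilted about 16° counter-clockwise. At Apr, Observed sits above the other line by 36.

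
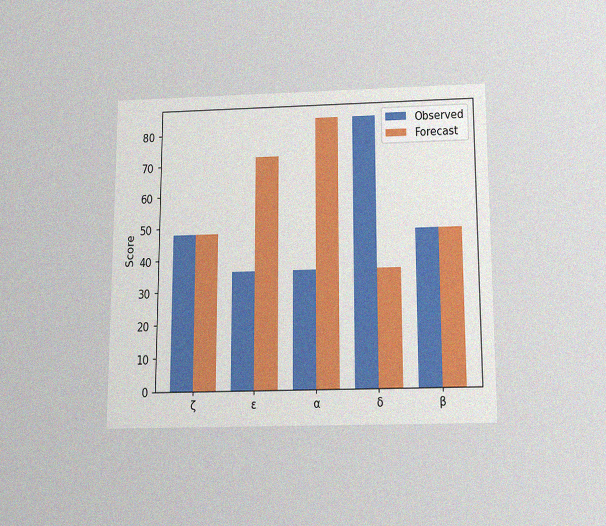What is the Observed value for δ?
84

The chart is viewed slightly from below, with some photo noise. The Observed bar at δ reaches 84 on the y-axis.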